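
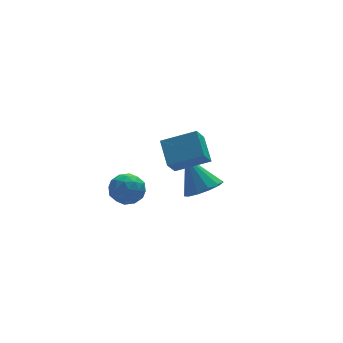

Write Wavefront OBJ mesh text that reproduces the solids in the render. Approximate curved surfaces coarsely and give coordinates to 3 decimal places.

v 2.087 -1.282 -1.869
v 2.565 -1.927 -1.324
v 1.553 -0.278 -0.211
v 2.924 -1.533 -1.448
v 3.016 -1.059 -1.705
v 2.814 -0.657 -2.014
v 2.38 -0.453 -2.277
v 1.854 -0.512 -2.41
v 1.401 -0.816 -2.372
v 1.166 -1.268 -2.174
v 1.223 -1.724 -1.879
v 1.555 -2.04 -1.581
v 2.055 -2.116 -1.374
v -0.679 -4.372 2.4
v -0.592 -3.19 3.147
v -0.183 -3.909 1.611
v -0.096 -2.728 2.358
v 0.776 -4.872 3.022
v 0.863 -3.691 3.769
v 1.272 -4.41 2.233
v 1.359 -3.228 2.98
v -0.554 1.321 -1.993
v -0.031 1.254 -2.741
v -1.609 0.526 -2.659
v -1.086 0.459 -3.407
v -0.846 0.022 -2.64
v -0.193 0.514 -2.228
v -1.447 1.266 -3.172
v -0.794 1.758 -2.76
v -0.583 1.22 -3.469
v -0.211 0.452 -3.141
v -1.429 1.328 -2.259
v -1.057 0.56 -1.931
v -0.2 1.357 -2.308
v -1.44 0.423 -3.092
v -1.299 0.166 -2.641
v -0.992 0.127 -3.081
v -0.295 0.922 -2.007
v 0.012 0.883 -2.447
v -0.467 0.159 -2.388
v -1.652 0.897 -2.953
v -1.345 0.858 -3.393
v -0.648 1.653 -2.319
v -0.341 1.614 -2.759
v -1.173 1.621 -3.012
v -0.217 1.298 -3.176
v -0.837 0.831 -3.568
v -1.049 1.305 -3.429
v -0.666 1.594 -3.187
v 0.002 0.846 -2.983
v -0.619 0.379 -3.375
v -0.477 0.122 -2.924
v -0.094 0.411 -2.682
v -0.323 0.827 -3.411
v -1.021 1.401 -2.025
v -1.642 0.934 -2.417
v -1.546 1.369 -2.718
v -1.163 1.658 -2.476
v -0.803 0.949 -1.832
v -1.423 0.482 -2.224
v -0.974 0.186 -2.213
v -0.591 0.475 -1.971
v -1.317 0.953 -1.989
f 2 1 4
f 2 4 3
f 4 1 5
f 4 5 3
f 5 1 6
f 5 6 3
f 6 1 7
f 6 7 3
f 7 1 8
f 7 8 3
f 8 1 9
f 8 9 3
f 9 1 10
f 9 10 3
f 10 1 11
f 10 11 3
f 11 1 12
f 11 12 3
f 12 1 13
f 12 13 3
f 13 1 2
f 13 2 3
f 15 17 14
f 18 15 14
f 14 17 16
f 16 18 14
f 15 21 17
f 19 15 18
f 19 21 15
f 17 21 16
f 20 18 16
f 16 21 20
f 20 19 18
f 21 19 20
f 22 59 38
f 59 33 62
f 38 62 27
f 59 62 38
f 22 38 34
f 38 27 39
f 34 39 23
f 38 39 34
f 22 34 43
f 34 23 44
f 43 44 29
f 34 44 43
f 22 43 55
f 43 29 58
f 55 58 32
f 43 58 55
f 22 55 59
f 55 32 63
f 59 63 33
f 55 63 59
f 23 39 50
f 39 27 53
f 50 53 31
f 39 53 50
f 27 62 40
f 62 33 61
f 40 61 26
f 62 61 40
f 33 63 60
f 63 32 56
f 60 56 24
f 63 56 60
f 32 58 57
f 58 29 45
f 57 45 28
f 58 45 57
f 29 44 49
f 44 23 46
f 49 46 30
f 44 46 49
f 25 51 37
f 51 31 52
f 37 52 26
f 51 52 37
f 25 37 35
f 37 26 36
f 35 36 24
f 37 36 35
f 25 35 42
f 35 24 41
f 42 41 28
f 35 41 42
f 25 42 47
f 42 28 48
f 47 48 30
f 42 48 47
f 25 47 51
f 47 30 54
f 51 54 31
f 47 54 51
f 26 52 40
f 52 31 53
f 40 53 27
f 52 53 40
f 24 36 60
f 36 26 61
f 60 61 33
f 36 61 60
f 28 41 57
f 41 24 56
f 57 56 32
f 41 56 57
f 30 48 49
f 48 28 45
f 49 45 29
f 48 45 49
f 31 54 50
f 54 30 46
f 50 46 23
f 54 46 50



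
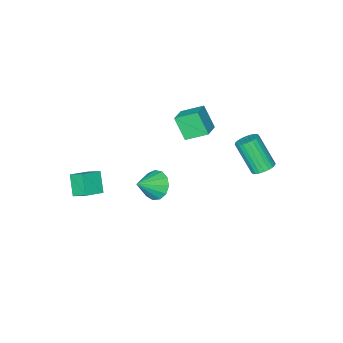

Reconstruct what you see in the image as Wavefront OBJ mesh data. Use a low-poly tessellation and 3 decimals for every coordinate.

v -3.208 -1.825 -2.31
v -3.172 -2.664 -1.055
v -4.031 -0.905 -1.671
v -3.994 -1.743 -0.416
v -2.266 -1.237 -1.944
v -2.229 -2.075 -0.689
v -3.088 -0.316 -1.305
v -3.052 -1.155 -0.05
v -2.612 4.434 -0.39
v -2.066 4.761 -0.217
v -1.902 3.633 1.402
v -2.448 3.306 1.23
v -2.247 4.902 -0.1
v -2.083 3.774 1.519
v -2.485 4.971 -0.028
v -2.321 3.843 1.591
v -2.741 4.959 -0.011
v -2.577 3.831 1.608
v -2.978 4.866 -0.051
v -2.814 3.738 1.568
v -3.159 4.708 -0.143
v -2.996 3.58 1.476
v -3.257 4.508 -0.272
v -3.093 3.38 1.347
v -3.257 4.297 -0.42
v -3.093 3.169 1.199
v -3.158 4.107 -0.562
v -2.994 2.979 1.057
v -2.977 3.966 -0.679
v -2.813 2.838 0.94
v -2.739 3.897 -0.751
v -2.575 2.769 0.868
v -2.483 3.909 -0.768
v -2.319 2.781 0.851
v -2.246 4.002 -0.728
v -2.082 2.874 0.891
v -2.064 4.16 -0.636
v -1.901 3.032 0.983
v -1.967 4.36 -0.507
v -1.803 3.232 1.112
v -1.967 4.571 -0.359
v -1.803 3.443 1.26
v 2.838 -2.789 -4.501
v 2.421 -3.55 -3.493
v 2.638 -1.969 -3.964
v 2.22 -2.73 -2.957
v 3.98 -2.81 -4.043
v 3.562 -3.571 -3.036
v 3.779 -1.99 -3.507
v 3.362 -2.751 -2.499
v 1.534 0.961 -1.793
v 2.013 0.787 -2.534
v 2.726 0.899 -1.007
v 2.006 1.291 -2.484
v 1.849 1.691 -2.215
v 1.592 1.859 -1.811
v 1.316 1.742 -1.402
v 1.11 1.377 -1.117
v 1.037 0.88 -1.047
v 1.123 0.409 -1.213
v 1.339 0.113 -1.564
v 1.616 0.086 -1.988
v 1.868 0.337 -2.349
f 2 4 1
f 5 2 1
f 1 4 3
f 3 5 1
f 2 8 4
f 6 2 5
f 6 8 2
f 4 8 3
f 7 5 3
f 3 8 7
f 7 6 5
f 8 6 7
f 10 9 13
f 10 13 11
f 11 13 14
f 11 14 12
f 13 9 15
f 13 15 14
f 14 15 16
f 14 16 12
f 15 9 17
f 15 17 16
f 16 17 18
f 16 18 12
f 17 9 19
f 17 19 18
f 18 19 20
f 18 20 12
f 19 9 21
f 19 21 20
f 20 21 22
f 20 22 12
f 21 9 23
f 21 23 22
f 22 23 24
f 22 24 12
f 23 9 25
f 23 25 24
f 24 25 26
f 24 26 12
f 25 9 27
f 25 27 26
f 26 27 28
f 26 28 12
f 27 9 29
f 27 29 28
f 28 29 30
f 28 30 12
f 29 9 31
f 29 31 30
f 30 31 32
f 30 32 12
f 31 9 33
f 31 33 32
f 32 33 34
f 32 34 12
f 33 9 35
f 33 35 34
f 34 35 36
f 34 36 12
f 35 9 37
f 35 37 36
f 36 37 38
f 36 38 12
f 37 9 39
f 37 39 38
f 38 39 40
f 38 40 12
f 39 9 41
f 39 41 40
f 40 41 42
f 40 42 12
f 41 9 10
f 41 10 42
f 42 10 11
f 42 11 12
f 44 46 43
f 47 44 43
f 43 46 45
f 45 47 43
f 44 50 46
f 48 44 47
f 48 50 44
f 46 50 45
f 49 47 45
f 45 50 49
f 49 48 47
f 50 48 49
f 52 51 54
f 52 54 53
f 54 51 55
f 54 55 53
f 55 51 56
f 55 56 53
f 56 51 57
f 56 57 53
f 57 51 58
f 57 58 53
f 58 51 59
f 58 59 53
f 59 51 60
f 59 60 53
f 60 51 61
f 60 61 53
f 61 51 62
f 61 62 53
f 62 51 63
f 62 63 53
f 63 51 52
f 63 52 53



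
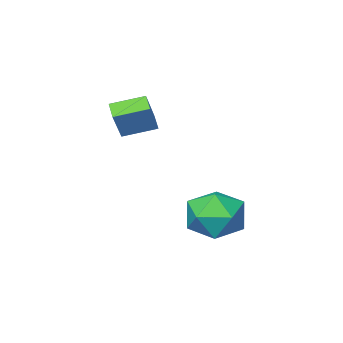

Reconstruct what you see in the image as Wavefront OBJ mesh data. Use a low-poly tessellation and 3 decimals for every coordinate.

v -2.154 2.518 -4.163
v -1.399 2.913 -3.32
v -1.521 0.707 -3.88
v -0.766 1.102 -3.037
v -1.948 1.117 -2.838
v -2.339 2.236 -3.012
v -0.581 1.384 -4.188
v -0.972 2.503 -4.362
v -0.427 2.212 -3.335
v -1.272 2.047 -2.501
v -1.648 1.573 -4.699
v -2.493 1.408 -3.865
v -1.505 -2.265 -0.134
v -0.88 -1.791 1.061
v -1.268 -1.595 -0.524
v -0.643 -1.121 0.672
v -0.357 -2.879 -0.492
v 0.268 -2.405 0.704
v -0.12 -2.209 -0.881
v 0.505 -1.735 0.314
f 1 12 6
f 1 6 2
f 1 2 8
f 1 8 11
f 1 11 12
f 2 6 10
f 6 12 5
f 12 11 3
f 11 8 7
f 8 2 9
f 4 10 5
f 4 5 3
f 4 3 7
f 4 7 9
f 4 9 10
f 5 10 6
f 3 5 12
f 7 3 11
f 9 7 8
f 10 9 2
f 14 16 13
f 17 14 13
f 13 16 15
f 15 17 13
f 14 20 16
f 18 14 17
f 18 20 14
f 16 20 15
f 19 17 15
f 15 20 19
f 19 18 17
f 20 18 19



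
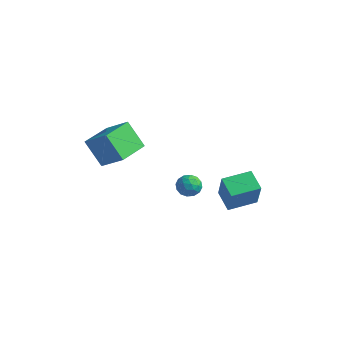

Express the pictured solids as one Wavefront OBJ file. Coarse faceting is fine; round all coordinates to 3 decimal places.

v 2.632 -0.108 -3.223
v 3.477 -0.747 -1.376
v 3.347 1.484 -3
v 4.193 0.846 -1.153
v 3.767 -0.526 -3.887
v 4.613 -1.164 -2.04
v 4.483 1.067 -3.664
v 5.328 0.428 -1.817
v -3.492 -4.439 0.147
v -2.06 -4.145 1.162
v -3.926 -2.374 0.16
v -2.494 -2.08 1.175
v -2.406 -4.2 -1.455
v -0.974 -3.906 -0.44
v -2.84 -2.135 -1.442
v -1.408 -1.841 -0.427
v 3.086 -2.182 -1.223
v 3.589 -2.492 -0.733
v 2.611 -3.308 -1.447
v 3.114 -3.618 -0.957
v 2.549 -3.17 -0.695
v 2.842 -2.474 -0.556
v 3.358 -3.326 -1.624
v 3.651 -2.63 -1.485
v 3.757 -3.198 -0.98
v 3.257 -3.102 -0.406
v 2.943 -2.698 -1.774
v 2.443 -2.602 -1.2
v 3.379 -2.238 -0.959
v 2.821 -3.562 -1.221
v 2.489 -3.299 -1.067
v 2.785 -3.48 -0.779
v 2.94 -2.228 -0.855
v 3.235 -2.409 -0.567
v 2.624 -2.808 -0.544
v 2.965 -3.391 -1.613
v 3.26 -3.572 -1.325
v 3.415 -2.32 -1.401
v 3.711 -2.501 -1.113
v 3.576 -2.992 -1.636
v 3.773 -2.835 -0.816
v 3.495 -3.497 -0.947
v 3.638 -3.326 -1.339
v 3.81 -2.917 -1.258
v 3.479 -2.779 -0.478
v 3.201 -3.44 -0.61
v 2.868 -3.177 -0.456
v 3.041 -2.768 -0.374
v 3.578 -3.194 -0.624
v 2.999 -2.36 -1.57
v 2.721 -3.021 -1.702
v 3.159 -3.032 -1.806
v 3.332 -2.623 -1.724
v 2.705 -2.303 -1.233
v 2.427 -2.965 -1.364
v 2.39 -2.883 -0.922
v 2.562 -2.474 -0.841
v 2.622 -2.606 -1.556
f 2 4 1
f 5 2 1
f 1 4 3
f 3 5 1
f 2 8 4
f 6 2 5
f 6 8 2
f 4 8 3
f 7 5 3
f 3 8 7
f 7 6 5
f 8 6 7
f 10 12 9
f 13 10 9
f 9 12 11
f 11 13 9
f 10 16 12
f 14 10 13
f 14 16 10
f 12 16 11
f 15 13 11
f 11 16 15
f 15 14 13
f 16 14 15
f 17 54 33
f 54 28 57
f 33 57 22
f 54 57 33
f 17 33 29
f 33 22 34
f 29 34 18
f 33 34 29
f 17 29 38
f 29 18 39
f 38 39 24
f 29 39 38
f 17 38 50
f 38 24 53
f 50 53 27
f 38 53 50
f 17 50 54
f 50 27 58
f 54 58 28
f 50 58 54
f 18 34 45
f 34 22 48
f 45 48 26
f 34 48 45
f 22 57 35
f 57 28 56
f 35 56 21
f 57 56 35
f 28 58 55
f 58 27 51
f 55 51 19
f 58 51 55
f 27 53 52
f 53 24 40
f 52 40 23
f 53 40 52
f 24 39 44
f 39 18 41
f 44 41 25
f 39 41 44
f 20 46 32
f 46 26 47
f 32 47 21
f 46 47 32
f 20 32 30
f 32 21 31
f 30 31 19
f 32 31 30
f 20 30 37
f 30 19 36
f 37 36 23
f 30 36 37
f 20 37 42
f 37 23 43
f 42 43 25
f 37 43 42
f 20 42 46
f 42 25 49
f 46 49 26
f 42 49 46
f 21 47 35
f 47 26 48
f 35 48 22
f 47 48 35
f 19 31 55
f 31 21 56
f 55 56 28
f 31 56 55
f 23 36 52
f 36 19 51
f 52 51 27
f 36 51 52
f 25 43 44
f 43 23 40
f 44 40 24
f 43 40 44
f 26 49 45
f 49 25 41
f 45 41 18
f 49 41 45



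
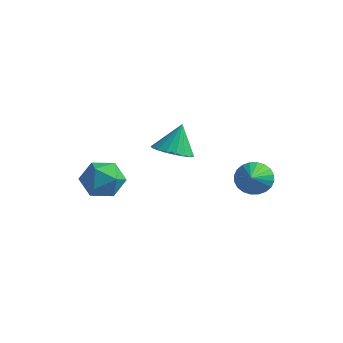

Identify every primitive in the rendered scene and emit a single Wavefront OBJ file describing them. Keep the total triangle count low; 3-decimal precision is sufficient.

v -1.336 -0.395 0.112
v -0.7 0.365 -0.291
v -1.284 0.375 1.648
v -1.136 0.542 -0.365
v -1.612 0.533 -0.344
v -2.033 0.34 -0.233
v -2.316 0.002 -0.054
v -2.405 -0.415 0.158
v -2.283 -0.828 0.361
v -1.973 -1.155 0.514
v -1.537 -1.332 0.588
v -1.061 -1.323 0.567
v -0.64 -1.131 0.456
v -0.357 -0.792 0.277
v -0.268 -0.375 0.065
v -0.39 0.038 -0.138
v -3.305 -2.736 -2.036
v -2.497 -2.524 -1.177
v -4.163 -4.056 -0.903
v -3.355 -3.844 -0.044
v -4.168 -3.008 -0.32
v -3.638 -2.192 -1.021
v -3.022 -4.388 -1.059
v -2.492 -3.572 -1.76
v -2.322 -3.545 -0.573
v -3.03 -2.692 -0.117
v -3.63 -3.888 -1.963
v -4.338 -3.035 -1.507
v 1.194 2.948 -2.567
v 2.101 3.334 -2.659
v 2.006 1.312 -1.433
v 1.981 3.501 -2.332
v 1.742 3.584 -2.041
v 1.419 3.57 -1.829
v 1.062 3.462 -1.73
v 0.724 3.275 -1.758
v 0.459 3.039 -1.909
v 0.305 2.789 -2.161
v 0.287 2.563 -2.474
v 0.407 2.396 -2.801
v 0.646 2.313 -3.092
v 0.969 2.327 -3.304
v 1.326 2.435 -3.403
v 1.664 2.622 -3.375
v 1.929 2.858 -3.224
v 2.083 3.108 -2.972
f 2 1 4
f 2 4 3
f 4 1 5
f 4 5 3
f 5 1 6
f 5 6 3
f 6 1 7
f 6 7 3
f 7 1 8
f 7 8 3
f 8 1 9
f 8 9 3
f 9 1 10
f 9 10 3
f 10 1 11
f 10 11 3
f 11 1 12
f 11 12 3
f 12 1 13
f 12 13 3
f 13 1 14
f 13 14 3
f 14 1 15
f 14 15 3
f 15 1 16
f 15 16 3
f 16 1 2
f 16 2 3
f 17 28 22
f 17 22 18
f 17 18 24
f 17 24 27
f 17 27 28
f 18 22 26
f 22 28 21
f 28 27 19
f 27 24 23
f 24 18 25
f 20 26 21
f 20 21 19
f 20 19 23
f 20 23 25
f 20 25 26
f 21 26 22
f 19 21 28
f 23 19 27
f 25 23 24
f 26 25 18
f 30 29 32
f 30 32 31
f 32 29 33
f 32 33 31
f 33 29 34
f 33 34 31
f 34 29 35
f 34 35 31
f 35 29 36
f 35 36 31
f 36 29 37
f 36 37 31
f 37 29 38
f 37 38 31
f 38 29 39
f 38 39 31
f 39 29 40
f 39 40 31
f 40 29 41
f 40 41 31
f 41 29 42
f 41 42 31
f 42 29 43
f 42 43 31
f 43 29 44
f 43 44 31
f 44 29 45
f 44 45 31
f 45 29 46
f 45 46 31
f 46 29 30
f 46 30 31



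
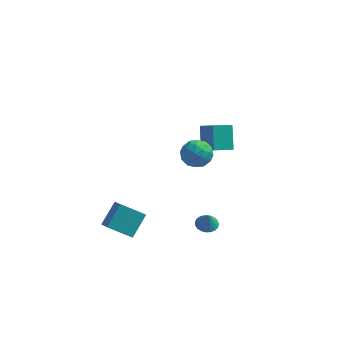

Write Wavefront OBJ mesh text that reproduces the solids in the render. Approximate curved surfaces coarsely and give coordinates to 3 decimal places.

v -0.892 3.33 -0.176
v -1.257 4.455 1.194
v 0.16 4.033 -0.473
v -0.205 5.158 0.897
v 0.205 2.202 1.043
v -0.16 3.327 2.413
v 1.257 2.905 0.746
v 0.892 4.03 2.116
v 1.11 -3.104 -1.135
v 1.791 -2.909 -1.186
v 1.25 -3.316 -0.105
v 1.659 -2.654 -1.116
v 1.432 -2.477 -1.049
v 1.15 -2.409 -0.997
v 0.861 -2.461 -0.969
v 0.615 -2.624 -0.969
v 0.454 -2.87 -0.998
v 0.407 -3.157 -1.05
v 0.482 -3.435 -1.118
v 0.665 -3.655 -1.188
v 0.926 -3.78 -1.249
v 1.218 -3.789 -1.29
v 1.492 -3.679 -1.304
v 1.699 -3.469 -1.289
v 1.805 -3.197 -1.248
v -5.057 -4.143 -1.771
v -4.592 -2.891 -0.625
v -3.598 -3.805 -2.733
v -3.133 -2.552 -1.587
v -4.467 -4.928 -1.153
v -4.002 -3.675 -0.007
v -3.008 -4.589 -2.115
v -2.543 -3.337 -0.969
v -1.066 -1.056 3.372
v -0.568 -0.569 2.598
v 0.408 -1.371 4.122
v 0.906 -0.884 3.348
v 0.317 -0.34 4.012
v -0.594 -0.145 3.548
v 0.434 -1.795 3.172
v -0.477 -1.6 2.708
v 0.359 -1.026 2.474
v 0.287 -0.127 2.994
v -0.447 -1.813 3.726
v -0.519 -0.914 4.246
v -0.947 -0.785 2.919
v 0.787 -1.155 3.801
v 0.441 -0.835 4.191
v 0.733 -0.549 3.736
v -0.962 -0.535 3.477
v -0.669 -0.249 3.023
v -0.148 -0.115 3.854
v 0.509 -1.691 3.697
v 0.802 -1.405 3.243
v -0.893 -1.391 2.984
v -0.601 -1.105 2.529
v -0.012 -1.825 2.866
v -0.109 -0.767 2.391
v 0.758 -0.952 2.833
v 0.48 -1.488 2.729
v -0.056 -1.373 2.456
v -0.151 -0.239 2.697
v 0.715 -0.424 3.138
v 0.369 -0.104 3.528
v -0.166 0.011 3.255
v 0.394 -0.507 2.624
v -0.875 -1.516 3.582
v -0.009 -1.701 4.023
v 0.006 -1.951 3.465
v -0.529 -1.836 3.192
v -0.918 -0.988 3.887
v -0.051 -1.173 4.329
v -0.104 -0.567 4.264
v -0.64 -0.452 3.991
v -0.554 -1.433 4.096
f 2 4 1
f 5 2 1
f 1 4 3
f 3 5 1
f 2 8 4
f 6 2 5
f 6 8 2
f 4 8 3
f 7 5 3
f 3 8 7
f 7 6 5
f 8 6 7
f 10 9 12
f 10 12 11
f 12 9 13
f 12 13 11
f 13 9 14
f 13 14 11
f 14 9 15
f 14 15 11
f 15 9 16
f 15 16 11
f 16 9 17
f 16 17 11
f 17 9 18
f 17 18 11
f 18 9 19
f 18 19 11
f 19 9 20
f 19 20 11
f 20 9 21
f 20 21 11
f 21 9 22
f 21 22 11
f 22 9 23
f 22 23 11
f 23 9 24
f 23 24 11
f 24 9 25
f 24 25 11
f 25 9 10
f 25 10 11
f 27 29 26
f 30 27 26
f 26 29 28
f 28 30 26
f 27 33 29
f 31 27 30
f 31 33 27
f 29 33 28
f 32 30 28
f 28 33 32
f 32 31 30
f 33 31 32
f 34 71 50
f 71 45 74
f 50 74 39
f 71 74 50
f 34 50 46
f 50 39 51
f 46 51 35
f 50 51 46
f 34 46 55
f 46 35 56
f 55 56 41
f 46 56 55
f 34 55 67
f 55 41 70
f 67 70 44
f 55 70 67
f 34 67 71
f 67 44 75
f 71 75 45
f 67 75 71
f 35 51 62
f 51 39 65
f 62 65 43
f 51 65 62
f 39 74 52
f 74 45 73
f 52 73 38
f 74 73 52
f 45 75 72
f 75 44 68
f 72 68 36
f 75 68 72
f 44 70 69
f 70 41 57
f 69 57 40
f 70 57 69
f 41 56 61
f 56 35 58
f 61 58 42
f 56 58 61
f 37 63 49
f 63 43 64
f 49 64 38
f 63 64 49
f 37 49 47
f 49 38 48
f 47 48 36
f 49 48 47
f 37 47 54
f 47 36 53
f 54 53 40
f 47 53 54
f 37 54 59
f 54 40 60
f 59 60 42
f 54 60 59
f 37 59 63
f 59 42 66
f 63 66 43
f 59 66 63
f 38 64 52
f 64 43 65
f 52 65 39
f 64 65 52
f 36 48 72
f 48 38 73
f 72 73 45
f 48 73 72
f 40 53 69
f 53 36 68
f 69 68 44
f 53 68 69
f 42 60 61
f 60 40 57
f 61 57 41
f 60 57 61
f 43 66 62
f 66 42 58
f 62 58 35
f 66 58 62



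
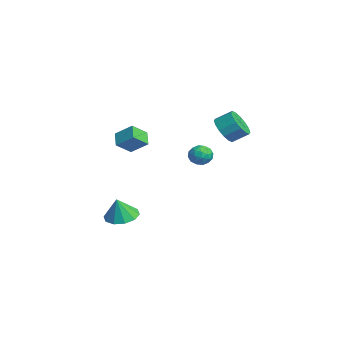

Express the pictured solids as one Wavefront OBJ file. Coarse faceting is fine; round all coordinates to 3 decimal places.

v -2.839 -1.081 1.038
v -2.492 -1.943 1.714
v -3.625 -0.972 1.579
v -3.277 -1.835 2.256
v -2.243 -0.285 1.744
v -1.895 -1.148 2.421
v -3.028 -0.177 2.286
v -2.681 -1.039 2.962
v -3.537 3.143 -0.135
v -3.186 3.422 0.421
v -3.314 2.078 0.259
v -2.963 2.357 0.815
v -3.672 2.431 0.767
v -3.81 3.089 0.523
v -2.69 2.411 0.157
v -2.828 3.069 -0.087
v -2.662 2.97 0.602
v -3.269 2.982 0.979
v -3.231 2.518 -0.299
v -3.838 2.53 0.078
v -3.381 3.376 0.109
v -3.119 2.124 0.571
v -3.536 2.167 0.543
v -3.329 2.332 0.87
v -3.748 3.18 0.169
v -3.542 3.344 0.496
v -3.828 2.762 0.699
v -2.958 2.156 0.184
v -2.752 2.32 0.511
v -3.171 3.168 -0.19
v -2.964 3.333 0.137
v -2.672 2.738 -0.019
v -2.867 3.274 0.542
v -2.736 2.649 0.773
v -2.575 2.68 0.386
v -2.656 3.067 0.243
v -3.224 3.282 0.763
v -3.093 2.656 0.995
v -3.51 2.699 0.966
v -3.591 3.086 0.823
v -2.916 3.016 0.869
v -3.407 2.844 -0.315
v -3.276 2.218 -0.083
v -2.909 2.414 -0.143
v -2.99 2.801 -0.286
v -3.764 2.851 -0.093
v -3.633 2.226 0.138
v -3.844 2.433 0.437
v -3.925 2.82 0.294
v -3.584 2.484 -0.189
v -3.633 -1.449 -3.868
v -2.673 -1.465 -4.065
v -3.367 -1.771 -2.552
v -2.821 -0.902 -3.898
v -3.279 -0.548 -3.719
v -3.872 -0.538 -3.597
v -4.374 -0.877 -3.578
v -4.593 -1.434 -3.67
v -4.445 -1.997 -3.838
v -3.987 -2.351 -4.017
v -3.394 -2.36 -4.139
v -2.892 -2.022 -4.157
v 0.026 3.14 3.229
v 0.413 2.603 3.808
v 0.682 3.422 4.389
v 0.294 3.96 3.811
v 0.74 2.708 3.509
v 1.008 3.528 4.09
v 0.875 2.929 3.134
v 1.143 3.749 3.715
v 0.782 3.207 2.785
v 1.051 4.027 3.366
v 0.487 3.467 2.555
v 0.756 4.287 3.136
v 0.068 3.639 2.506
v 0.337 4.459 3.087
v -0.362 3.678 2.651
v -0.093 4.497 3.232
v -0.688 3.572 2.95
v -0.42 4.392 3.531
v -0.823 3.351 3.325
v -0.555 4.171 3.906
v -0.731 3.073 3.674
v -0.462 3.893 4.255
v -0.436 2.813 3.904
v -0.167 3.633 4.485
v -0.017 2.641 3.953
v 0.252 3.461 4.534
f 2 4 1
f 5 2 1
f 1 4 3
f 3 5 1
f 2 8 4
f 6 2 5
f 6 8 2
f 4 8 3
f 7 5 3
f 3 8 7
f 7 6 5
f 8 6 7
f 9 46 25
f 46 20 49
f 25 49 14
f 46 49 25
f 9 25 21
f 25 14 26
f 21 26 10
f 25 26 21
f 9 21 30
f 21 10 31
f 30 31 16
f 21 31 30
f 9 30 42
f 30 16 45
f 42 45 19
f 30 45 42
f 9 42 46
f 42 19 50
f 46 50 20
f 42 50 46
f 10 26 37
f 26 14 40
f 37 40 18
f 26 40 37
f 14 49 27
f 49 20 48
f 27 48 13
f 49 48 27
f 20 50 47
f 50 19 43
f 47 43 11
f 50 43 47
f 19 45 44
f 45 16 32
f 44 32 15
f 45 32 44
f 16 31 36
f 31 10 33
f 36 33 17
f 31 33 36
f 12 38 24
f 38 18 39
f 24 39 13
f 38 39 24
f 12 24 22
f 24 13 23
f 22 23 11
f 24 23 22
f 12 22 29
f 22 11 28
f 29 28 15
f 22 28 29
f 12 29 34
f 29 15 35
f 34 35 17
f 29 35 34
f 12 34 38
f 34 17 41
f 38 41 18
f 34 41 38
f 13 39 27
f 39 18 40
f 27 40 14
f 39 40 27
f 11 23 47
f 23 13 48
f 47 48 20
f 23 48 47
f 15 28 44
f 28 11 43
f 44 43 19
f 28 43 44
f 17 35 36
f 35 15 32
f 36 32 16
f 35 32 36
f 18 41 37
f 41 17 33
f 37 33 10
f 41 33 37
f 52 51 54
f 52 54 53
f 54 51 55
f 54 55 53
f 55 51 56
f 55 56 53
f 56 51 57
f 56 57 53
f 57 51 58
f 57 58 53
f 58 51 59
f 58 59 53
f 59 51 60
f 59 60 53
f 60 51 61
f 60 61 53
f 61 51 62
f 61 62 53
f 62 51 52
f 62 52 53
f 64 63 67
f 64 67 65
f 65 67 68
f 65 68 66
f 67 63 69
f 67 69 68
f 68 69 70
f 68 70 66
f 69 63 71
f 69 71 70
f 70 71 72
f 70 72 66
f 71 63 73
f 71 73 72
f 72 73 74
f 72 74 66
f 73 63 75
f 73 75 74
f 74 75 76
f 74 76 66
f 75 63 77
f 75 77 76
f 76 77 78
f 76 78 66
f 77 63 79
f 77 79 78
f 78 79 80
f 78 80 66
f 79 63 81
f 79 81 80
f 80 81 82
f 80 82 66
f 81 63 83
f 81 83 82
f 82 83 84
f 82 84 66
f 83 63 85
f 83 85 84
f 84 85 86
f 84 86 66
f 85 63 87
f 85 87 86
f 86 87 88
f 86 88 66
f 87 63 64
f 87 64 88
f 88 64 65
f 88 65 66



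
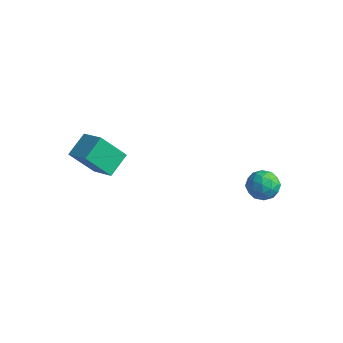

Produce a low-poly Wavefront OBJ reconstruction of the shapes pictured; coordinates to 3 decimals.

v -4.038 -3.486 -2.546
v -4.856 -4.42 -1.069
v -4.171 -2.225 -1.824
v -4.99 -3.158 -0.346
v -2.65 -3.702 -1.914
v -3.469 -4.635 -0.436
v -2.784 -2.44 -1.191
v -3.602 -3.374 0.286
v 1.68 1.957 -2.856
v 2.395 2.558 -2.783
v 2.425 1.202 -3.937
v 3.14 1.803 -3.864
v 2.957 1.205 -3.167
v 2.497 1.672 -2.499
v 2.323 2.088 -4.221
v 1.863 2.555 -3.553
v 2.792 2.638 -3.627
v 3.184 2.093 -2.975
v 1.636 1.667 -3.745
v 2.028 1.122 -3.093
v 1.972 2.324 -2.725
v 2.848 1.436 -3.995
v 2.741 1.085 -3.586
v 3.161 1.438 -3.543
v 2.032 1.803 -2.558
v 2.452 2.156 -2.515
v 2.783 1.361 -2.741
v 2.368 1.604 -4.205
v 2.788 1.957 -4.162
v 1.659 2.322 -3.177
v 2.079 2.675 -3.134
v 2.037 2.399 -3.979
v 2.625 2.724 -3.178
v 3.063 2.28 -3.813
v 2.583 2.448 -4.023
v 2.313 2.722 -3.63
v 2.856 2.403 -2.795
v 3.294 1.96 -3.43
v 3.187 1.609 -3.02
v 2.916 1.883 -2.628
v 3.089 2.451 -3.291
v 1.526 1.8 -3.29
v 1.964 1.357 -3.925
v 1.904 1.877 -4.092
v 1.633 2.151 -3.7
v 1.757 1.48 -2.907
v 2.195 1.036 -3.542
v 2.507 1.038 -3.09
v 2.237 1.312 -2.697
v 1.731 1.309 -3.429
f 2 4 1
f 5 2 1
f 1 4 3
f 3 5 1
f 2 8 4
f 6 2 5
f 6 8 2
f 4 8 3
f 7 5 3
f 3 8 7
f 7 6 5
f 8 6 7
f 9 46 25
f 46 20 49
f 25 49 14
f 46 49 25
f 9 25 21
f 25 14 26
f 21 26 10
f 25 26 21
f 9 21 30
f 21 10 31
f 30 31 16
f 21 31 30
f 9 30 42
f 30 16 45
f 42 45 19
f 30 45 42
f 9 42 46
f 42 19 50
f 46 50 20
f 42 50 46
f 10 26 37
f 26 14 40
f 37 40 18
f 26 40 37
f 14 49 27
f 49 20 48
f 27 48 13
f 49 48 27
f 20 50 47
f 50 19 43
f 47 43 11
f 50 43 47
f 19 45 44
f 45 16 32
f 44 32 15
f 45 32 44
f 16 31 36
f 31 10 33
f 36 33 17
f 31 33 36
f 12 38 24
f 38 18 39
f 24 39 13
f 38 39 24
f 12 24 22
f 24 13 23
f 22 23 11
f 24 23 22
f 12 22 29
f 22 11 28
f 29 28 15
f 22 28 29
f 12 29 34
f 29 15 35
f 34 35 17
f 29 35 34
f 12 34 38
f 34 17 41
f 38 41 18
f 34 41 38
f 13 39 27
f 39 18 40
f 27 40 14
f 39 40 27
f 11 23 47
f 23 13 48
f 47 48 20
f 23 48 47
f 15 28 44
f 28 11 43
f 44 43 19
f 28 43 44
f 17 35 36
f 35 15 32
f 36 32 16
f 35 32 36
f 18 41 37
f 41 17 33
f 37 33 10
f 41 33 37



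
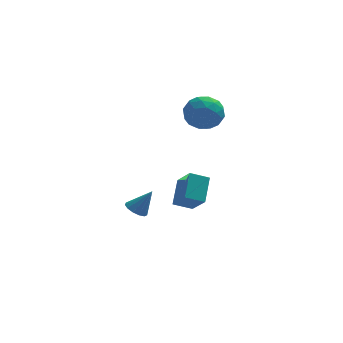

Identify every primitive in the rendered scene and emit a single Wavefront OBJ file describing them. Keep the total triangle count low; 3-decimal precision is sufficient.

v -0.359 0.947 -4.462
v 0.09 0.394 -4.727
v 0.579 1.033 -3.058
v 0.26 0.763 -4.863
v 0.234 1.19 -4.872
v 0.019 1.54 -4.75
v -0.315 1.702 -4.537
v -0.663 1.625 -4.3
v -0.914 1.332 -4.114
v -0.989 0.917 -4.039
v -0.864 0.512 -4.098
v -0.578 0.245 -4.273
v -0.223 0.201 -4.507
v 2.633 0.72 2.512
v 3.418 1.708 2.494
v 3.562 0.012 4.186
v 4.347 1 4.168
v 3.127 1.169 4.441
v 2.553 1.606 3.406
v 4.427 0.114 3.274
v 3.853 0.551 2.239
v 4.527 1.333 2.965
v 3.723 1.985 3.686
v 3.257 -0.265 2.994
v 2.453 0.387 3.715
v 2.944 1.276 2.356
v 4.036 0.444 4.324
v 3.318 0.543 4.485
v 3.78 1.123 4.474
v 2.435 1.217 2.892
v 2.897 1.797 2.882
v 2.725 1.48 4.026
v 4.083 -0.077 3.798
v 4.545 0.503 3.788
v 3.2 0.597 2.206
v 3.662 1.177 2.195
v 4.255 0.24 2.654
v 4.058 1.636 2.622
v 4.603 1.22 3.607
v 4.651 0.699 3.081
v 4.313 0.956 2.472
v 3.585 2.02 3.046
v 4.131 1.603 4.031
v 3.414 1.703 4.191
v 3.076 1.96 3.583
v 4.237 1.799 3.323
v 2.849 0.117 2.649
v 3.395 -0.3 3.634
v 3.904 -0.24 3.097
v 3.566 0.017 2.489
v 2.377 0.5 3.073
v 2.922 0.084 4.058
v 2.667 0.764 4.208
v 2.329 1.021 3.599
v 2.743 -0.079 3.357
v 1.54 -1.955 -2.38
v 2.137 -3.117 -1.157
v 1.909 -0.584 -1.258
v 2.506 -1.747 -0.034
v 2.654 -1.873 -2.846
v 3.251 -3.036 -1.622
v 3.023 -0.503 -1.723
v 3.62 -1.665 -0.5
f 2 1 4
f 2 4 3
f 4 1 5
f 4 5 3
f 5 1 6
f 5 6 3
f 6 1 7
f 6 7 3
f 7 1 8
f 7 8 3
f 8 1 9
f 8 9 3
f 9 1 10
f 9 10 3
f 10 1 11
f 10 11 3
f 11 1 12
f 11 12 3
f 12 1 13
f 12 13 3
f 13 1 2
f 13 2 3
f 14 51 30
f 51 25 54
f 30 54 19
f 51 54 30
f 14 30 26
f 30 19 31
f 26 31 15
f 30 31 26
f 14 26 35
f 26 15 36
f 35 36 21
f 26 36 35
f 14 35 47
f 35 21 50
f 47 50 24
f 35 50 47
f 14 47 51
f 47 24 55
f 51 55 25
f 47 55 51
f 15 31 42
f 31 19 45
f 42 45 23
f 31 45 42
f 19 54 32
f 54 25 53
f 32 53 18
f 54 53 32
f 25 55 52
f 55 24 48
f 52 48 16
f 55 48 52
f 24 50 49
f 50 21 37
f 49 37 20
f 50 37 49
f 21 36 41
f 36 15 38
f 41 38 22
f 36 38 41
f 17 43 29
f 43 23 44
f 29 44 18
f 43 44 29
f 17 29 27
f 29 18 28
f 27 28 16
f 29 28 27
f 17 27 34
f 27 16 33
f 34 33 20
f 27 33 34
f 17 34 39
f 34 20 40
f 39 40 22
f 34 40 39
f 17 39 43
f 39 22 46
f 43 46 23
f 39 46 43
f 18 44 32
f 44 23 45
f 32 45 19
f 44 45 32
f 16 28 52
f 28 18 53
f 52 53 25
f 28 53 52
f 20 33 49
f 33 16 48
f 49 48 24
f 33 48 49
f 22 40 41
f 40 20 37
f 41 37 21
f 40 37 41
f 23 46 42
f 46 22 38
f 42 38 15
f 46 38 42
f 57 59 56
f 60 57 56
f 56 59 58
f 58 60 56
f 57 63 59
f 61 57 60
f 61 63 57
f 59 63 58
f 62 60 58
f 58 63 62
f 62 61 60
f 63 61 62



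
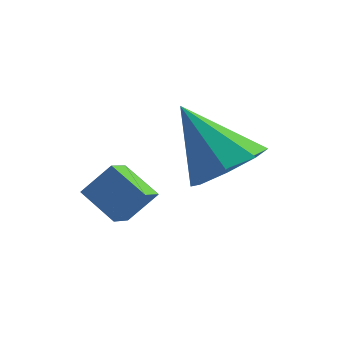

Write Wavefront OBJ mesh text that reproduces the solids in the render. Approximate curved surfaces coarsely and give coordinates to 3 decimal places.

v 1.98 3.602 -3.176
v 2.715 3.325 -2.541
v 0.7 3.818 -1.604
v 2.698 4.089 -2.659
v 2.261 4.567 -3.08
v 1.66 4.481 -3.558
v 1.246 3.879 -3.812
v 1.263 3.115 -3.694
v 1.699 2.637 -3.273
v 2.301 2.723 -2.795
v -0.048 2.627 -4.844
v -0.037 1.897 -4.471
v -0.998 2.902 -4.277
v -0.987 2.172 -3.904
v 0.527 3.028 -4.076
v 0.538 2.298 -3.703
v -0.423 3.303 -3.509
v -0.412 2.573 -3.136
f 2 1 4
f 2 4 3
f 4 1 5
f 4 5 3
f 5 1 6
f 5 6 3
f 6 1 7
f 6 7 3
f 7 1 8
f 7 8 3
f 8 1 9
f 8 9 3
f 9 1 10
f 9 10 3
f 10 1 2
f 10 2 3
f 12 14 11
f 15 12 11
f 11 14 13
f 13 15 11
f 12 18 14
f 16 12 15
f 16 18 12
f 14 18 13
f 17 15 13
f 13 18 17
f 17 16 15
f 18 16 17



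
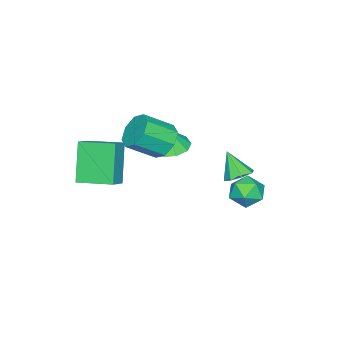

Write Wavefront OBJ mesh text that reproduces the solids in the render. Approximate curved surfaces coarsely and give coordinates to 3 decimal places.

v -2.889 2.709 -3.334
v -2.415 3.15 -2.976
v -3.111 1.951 -2.106
v -2.948 3.342 -2.954
v -3.446 3.162 -3.154
v -3.618 2.718 -3.46
v -3.364 2.268 -3.692
v -2.831 2.077 -3.714
v -2.333 2.256 -3.513
v -2.16 2.701 -3.208
v -3.109 3.896 -3.686
v -2.306 4.245 -3.988
v -2.534 2.515 -3.752
v -1.731 2.864 -4.054
v -2.005 3.018 -3.184
v -2.36 3.872 -3.143
v -2.48 2.888 -4.597
v -2.835 3.742 -4.556
v -1.918 3.622 -4.551
v -1.624 3.702 -3.677
v -3.216 3.058 -4.063
v -2.922 3.138 -3.189
v -1.41 -0.261 -1.218
v -0.628 0.237 -1.501
v 0.333 -0.74 -0.565
v -0.45 -1.239 -0.282
v -0.938 0.519 -0.888
v 0.023 -0.458 0.048
v -1.525 0.344 -0.469
v -0.564 -0.633 0.468
v -2.045 -0.186 -0.488
v -1.084 -1.163 0.448
v -2.193 -0.76 -0.935
v -1.232 -1.737 0.001
v -1.883 -1.042 -1.548
v -0.922 -2.019 -0.612
v -1.296 -0.867 -1.968
v -0.335 -1.844 -1.031
v -0.776 -0.337 -1.948
v 0.185 -1.314 -1.012
v -3.277 -1.242 -2.887
v -2.268 -1.613 -2.984
v -3.163 -1.238 -1.713
v -2.244 -0.946 -2.989
v -2.615 -0.392 -2.955
v -3.239 -0.163 -2.895
v -3.877 -0.346 -2.832
v -4.287 -0.871 -2.79
v -4.311 -1.538 -2.785
v -3.94 -2.092 -2.819
v -3.316 -2.321 -2.879
v -2.677 -2.138 -2.942
v 2.162 -2.151 -2.379
v 1.159 -2.656 -0.522
v 1.796 -0.46 -2.118
v 0.793 -0.965 -0.261
v 3.067 -2.035 -1.859
v 2.064 -2.54 -0.002
v 2.701 -0.344 -1.598
v 1.698 -0.849 0.259
f 2 1 4
f 2 4 3
f 4 1 5
f 4 5 3
f 5 1 6
f 5 6 3
f 6 1 7
f 6 7 3
f 7 1 8
f 7 8 3
f 8 1 9
f 8 9 3
f 9 1 10
f 9 10 3
f 10 1 2
f 10 2 3
f 11 22 16
f 11 16 12
f 11 12 18
f 11 18 21
f 11 21 22
f 12 16 20
f 16 22 15
f 22 21 13
f 21 18 17
f 18 12 19
f 14 20 15
f 14 15 13
f 14 13 17
f 14 17 19
f 14 19 20
f 15 20 16
f 13 15 22
f 17 13 21
f 19 17 18
f 20 19 12
f 24 23 27
f 24 27 25
f 25 27 28
f 25 28 26
f 27 23 29
f 27 29 28
f 28 29 30
f 28 30 26
f 29 23 31
f 29 31 30
f 30 31 32
f 30 32 26
f 31 23 33
f 31 33 32
f 32 33 34
f 32 34 26
f 33 23 35
f 33 35 34
f 34 35 36
f 34 36 26
f 35 23 37
f 35 37 36
f 36 37 38
f 36 38 26
f 37 23 39
f 37 39 38
f 38 39 40
f 38 40 26
f 39 23 24
f 39 24 40
f 40 24 25
f 40 25 26
f 42 41 44
f 42 44 43
f 44 41 45
f 44 45 43
f 45 41 46
f 45 46 43
f 46 41 47
f 46 47 43
f 47 41 48
f 47 48 43
f 48 41 49
f 48 49 43
f 49 41 50
f 49 50 43
f 50 41 51
f 50 51 43
f 51 41 52
f 51 52 43
f 52 41 42
f 52 42 43
f 54 56 53
f 57 54 53
f 53 56 55
f 55 57 53
f 54 60 56
f 58 54 57
f 58 60 54
f 56 60 55
f 59 57 55
f 55 60 59
f 59 58 57
f 60 58 59



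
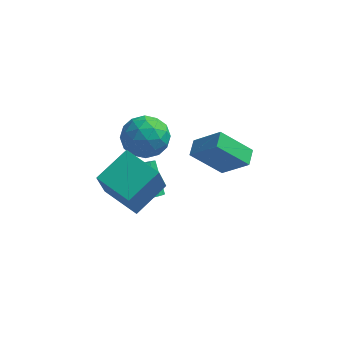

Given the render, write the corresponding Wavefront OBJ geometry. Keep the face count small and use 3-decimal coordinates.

v -2.044 -0.044 -3.642
v -1.419 -0.052 -3.327
v -2.051 1.057 -2.044
v -2.676 1.064 -2.358
v -1.392 0.174 -3.509
v -2.024 1.283 -2.226
v -1.478 0.362 -3.714
v -2.111 1.471 -2.431
v -1.662 0.479 -3.906
v -2.295 1.588 -2.623
v -1.912 0.507 -4.053
v -2.545 1.615 -2.77
v -2.185 0.438 -4.128
v -2.817 1.547 -2.845
v -2.433 0.287 -4.12
v -3.066 1.396 -2.836
v -2.614 0.078 -4.028
v -3.247 1.187 -2.745
v -2.697 -0.152 -3.87
v -3.329 0.957 -2.587
v -2.666 -0.364 -3.673
v -3.298 0.745 -2.389
v -2.528 -0.52 -3.469
v -3.16 0.589 -2.186
v -2.306 -0.594 -3.296
v -2.938 0.515 -2.013
v -2.039 -0.573 -3.183
v -2.671 0.536 -1.899
v -1.773 -0.461 -3.148
v -2.405 0.648 -1.865
v -1.553 -0.276 -3.2
v -2.185 0.833 -1.916
v -3.014 0.719 0.136
v -2.485 1.126 1.093
v -1.995 -0.866 0.247
v -1.466 -0.459 1.204
v -2.595 -0.753 1.241
v -3.225 0.227 1.173
v -1.255 0.033 0.167
v -1.885 1.013 0.099
v -1.398 0.702 1.113
v -2.226 0.216 1.777
v -2.254 0.044 -0.437
v -3.082 -0.442 0.227
v -2.839 1.062 0.605
v -1.641 -0.802 0.735
v -2.304 -0.975 0.757
v -1.993 -0.735 1.32
v -3.274 0.533 0.652
v -2.963 0.773 1.214
v -3.027 -0.332 1.301
v -1.517 -0.513 0.126
v -1.206 -0.273 0.688
v -2.487 0.995 0.02
v -2.176 1.235 0.583
v -1.453 0.592 0.039
v -1.889 1.052 1.179
v -1.29 0.12 1.244
v -1.166 0.409 0.635
v -1.537 0.985 0.594
v -2.376 0.766 1.569
v -1.777 -0.166 1.634
v -2.44 -0.338 1.656
v -2.811 0.238 1.616
v -1.737 0.517 1.581
v -2.703 0.426 -0.294
v -2.104 -0.506 -0.229
v -1.669 0.022 -0.276
v -2.04 0.598 -0.316
v -3.19 0.14 0.096
v -2.591 -0.792 0.161
v -2.943 -0.725 0.746
v -3.314 -0.149 0.705
v -2.743 -0.257 -0.241
v -2.089 -2.765 -1.976
v -2.243 -3.601 -0.143
v -3.692 -1.776 -1.659
v -3.845 -2.612 0.174
v -1.055 -1.328 -1.234
v -1.208 -2.164 0.599
v -2.657 -0.339 -0.917
v -2.811 -1.175 0.916
v 0.779 2.898 -4.32
v -0.687 2.599 -2.89
v 0.817 3.789 -4.095
v -0.649 3.49 -2.665
v 2.069 2.53 -3.075
v 0.603 2.231 -1.645
v 2.107 3.421 -2.85
v 0.641 3.122 -1.42
f 2 1 5
f 2 5 3
f 3 5 6
f 3 6 4
f 5 1 7
f 5 7 6
f 6 7 8
f 6 8 4
f 7 1 9
f 7 9 8
f 8 9 10
f 8 10 4
f 9 1 11
f 9 11 10
f 10 11 12
f 10 12 4
f 11 1 13
f 11 13 12
f 12 13 14
f 12 14 4
f 13 1 15
f 13 15 14
f 14 15 16
f 14 16 4
f 15 1 17
f 15 17 16
f 16 17 18
f 16 18 4
f 17 1 19
f 17 19 18
f 18 19 20
f 18 20 4
f 19 1 21
f 19 21 20
f 20 21 22
f 20 22 4
f 21 1 23
f 21 23 22
f 22 23 24
f 22 24 4
f 23 1 25
f 23 25 24
f 24 25 26
f 24 26 4
f 25 1 27
f 25 27 26
f 26 27 28
f 26 28 4
f 27 1 29
f 27 29 28
f 28 29 30
f 28 30 4
f 29 1 31
f 29 31 30
f 30 31 32
f 30 32 4
f 31 1 2
f 31 2 32
f 32 2 3
f 32 3 4
f 33 70 49
f 70 44 73
f 49 73 38
f 70 73 49
f 33 49 45
f 49 38 50
f 45 50 34
f 49 50 45
f 33 45 54
f 45 34 55
f 54 55 40
f 45 55 54
f 33 54 66
f 54 40 69
f 66 69 43
f 54 69 66
f 33 66 70
f 66 43 74
f 70 74 44
f 66 74 70
f 34 50 61
f 50 38 64
f 61 64 42
f 50 64 61
f 38 73 51
f 73 44 72
f 51 72 37
f 73 72 51
f 44 74 71
f 74 43 67
f 71 67 35
f 74 67 71
f 43 69 68
f 69 40 56
f 68 56 39
f 69 56 68
f 40 55 60
f 55 34 57
f 60 57 41
f 55 57 60
f 36 62 48
f 62 42 63
f 48 63 37
f 62 63 48
f 36 48 46
f 48 37 47
f 46 47 35
f 48 47 46
f 36 46 53
f 46 35 52
f 53 52 39
f 46 52 53
f 36 53 58
f 53 39 59
f 58 59 41
f 53 59 58
f 36 58 62
f 58 41 65
f 62 65 42
f 58 65 62
f 37 63 51
f 63 42 64
f 51 64 38
f 63 64 51
f 35 47 71
f 47 37 72
f 71 72 44
f 47 72 71
f 39 52 68
f 52 35 67
f 68 67 43
f 52 67 68
f 41 59 60
f 59 39 56
f 60 56 40
f 59 56 60
f 42 65 61
f 65 41 57
f 61 57 34
f 65 57 61
f 76 78 75
f 79 76 75
f 75 78 77
f 77 79 75
f 76 82 78
f 80 76 79
f 80 82 76
f 78 82 77
f 81 79 77
f 77 82 81
f 81 80 79
f 82 80 81
f 84 86 83
f 87 84 83
f 83 86 85
f 85 87 83
f 84 90 86
f 88 84 87
f 88 90 84
f 86 90 85
f 89 87 85
f 85 90 89
f 89 88 87
f 90 88 89



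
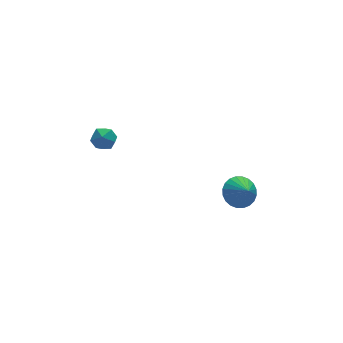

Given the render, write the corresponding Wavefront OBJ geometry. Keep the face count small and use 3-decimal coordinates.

v 2.632 -0.466 -3.036
v 3.354 -0.012 -2.666
v 2.728 -1.234 -2.284
v 3.077 0.133 -2.481
v 2.732 0.188 -2.382
v 2.372 0.142 -2.382
v 2.052 0.004 -2.482
v 1.819 -0.205 -2.666
v 1.711 -0.454 -2.906
v 1.742 -0.705 -3.166
v 1.909 -0.919 -3.407
v 2.186 -1.065 -3.591
v 2.531 -1.119 -3.691
v 2.891 -1.073 -3.691
v 3.212 -0.936 -3.591
v 3.444 -0.726 -3.407
v 3.552 -0.477 -3.166
v 3.521 -0.226 -2.906
v -3.606 1.473 1.938
v -3.159 1.088 2.361
v -4.521 1.112 2.579
v -4.074 0.727 3.002
v -4.058 1.452 3.022
v -3.492 1.675 2.626
v -4.188 0.525 2.314
v -3.622 0.748 1.918
v -3.518 0.502 2.593
v -3.438 1.075 3.03
v -4.242 1.125 1.91
v -4.162 1.698 2.347
f 2 1 4
f 2 4 3
f 4 1 5
f 4 5 3
f 5 1 6
f 5 6 3
f 6 1 7
f 6 7 3
f 7 1 8
f 7 8 3
f 8 1 9
f 8 9 3
f 9 1 10
f 9 10 3
f 10 1 11
f 10 11 3
f 11 1 12
f 11 12 3
f 12 1 13
f 12 13 3
f 13 1 14
f 13 14 3
f 14 1 15
f 14 15 3
f 15 1 16
f 15 16 3
f 16 1 17
f 16 17 3
f 17 1 18
f 17 18 3
f 18 1 2
f 18 2 3
f 19 30 24
f 19 24 20
f 19 20 26
f 19 26 29
f 19 29 30
f 20 24 28
f 24 30 23
f 30 29 21
f 29 26 25
f 26 20 27
f 22 28 23
f 22 23 21
f 22 21 25
f 22 25 27
f 22 27 28
f 23 28 24
f 21 23 30
f 25 21 29
f 27 25 26
f 28 27 20



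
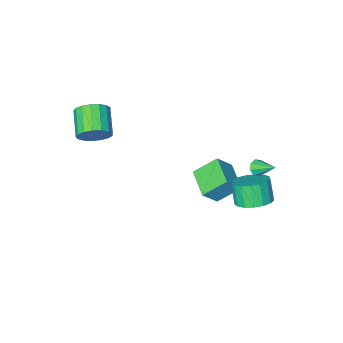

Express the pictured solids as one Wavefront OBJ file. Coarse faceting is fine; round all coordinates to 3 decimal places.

v -4.473 -0.807 -3.425
v -3.536 -0.799 -2.373
v -4.056 0.891 -3.81
v -3.118 0.899 -2.757
v -3.282 -1.339 -4.483
v -2.344 -1.331 -3.43
v -2.864 0.359 -4.867
v -1.927 0.367 -3.815
v 2.958 -2.422 1.434
v 3.324 -2.975 0.726
v 2.708 -4.371 1.498
v 2.342 -3.818 2.206
v 3.667 -2.954 1.039
v 3.05 -4.349 1.811
v 3.847 -2.81 1.442
v 3.231 -4.206 2.214
v 3.824 -2.578 1.843
v 3.207 -3.974 2.615
v 3.602 -2.31 2.151
v 2.986 -3.706 2.923
v 3.233 -2.068 2.294
v 2.616 -3.464 3.066
v 2.801 -1.907 2.241
v 2.184 -3.303 3.012
v 2.405 -1.864 2.002
v 1.788 -3.26 2.774
v 2.136 -1.948 1.634
v 1.519 -3.344 2.405
v 2.055 -2.142 1.219
v 1.438 -3.538 1.991
v 2.181 -2.399 0.854
v 1.565 -3.795 1.626
v 2.485 -2.662 0.622
v 1.869 -4.058 1.394
v 2.898 -2.87 0.576
v 2.281 -4.266 1.347
v -3.71 2.701 -3.198
v -2.669 2.735 -3.063
v -2.809 2.092 -1.827
v -3.85 2.059 -1.962
v -2.831 3.164 -2.858
v -2.971 2.521 -1.622
v -3.194 3.487 -2.731
v -3.334 2.845 -1.495
v -3.675 3.631 -2.711
v -3.815 2.988 -1.475
v -4.165 3.561 -2.802
v -4.304 2.919 -1.566
v -4.55 3.295 -2.985
v -4.69 2.652 -1.749
v -4.742 2.892 -3.216
v -4.882 2.249 -1.98
v -4.699 2.446 -3.443
v -4.839 1.803 -2.207
v -4.428 2.058 -3.614
v -4.568 1.416 -2.378
v -3.994 1.818 -3.689
v -4.134 1.175 -2.453
v -3.494 1.78 -3.653
v -3.634 1.137 -2.417
v -3.044 1.953 -3.512
v -3.183 1.31 -2.276
v -2.746 2.298 -3.299
v -2.886 1.655 -2.063
v -3.414 3.326 0.458
v -3.101 3.172 0.844
v -3.806 4.394 1.202
v -2.919 3.417 0.588
v -3.027 3.608 0.256
v -3.361 3.634 0.043
v -3.727 3.479 0.072
v -3.909 3.234 0.328
v -3.801 3.043 0.66
v -3.466 3.017 0.874
f 2 4 1
f 5 2 1
f 1 4 3
f 3 5 1
f 2 8 4
f 6 2 5
f 6 8 2
f 4 8 3
f 7 5 3
f 3 8 7
f 7 6 5
f 8 6 7
f 10 9 13
f 10 13 11
f 11 13 14
f 11 14 12
f 13 9 15
f 13 15 14
f 14 15 16
f 14 16 12
f 15 9 17
f 15 17 16
f 16 17 18
f 16 18 12
f 17 9 19
f 17 19 18
f 18 19 20
f 18 20 12
f 19 9 21
f 19 21 20
f 20 21 22
f 20 22 12
f 21 9 23
f 21 23 22
f 22 23 24
f 22 24 12
f 23 9 25
f 23 25 24
f 24 25 26
f 24 26 12
f 25 9 27
f 25 27 26
f 26 27 28
f 26 28 12
f 27 9 29
f 27 29 28
f 28 29 30
f 28 30 12
f 29 9 31
f 29 31 30
f 30 31 32
f 30 32 12
f 31 9 33
f 31 33 32
f 32 33 34
f 32 34 12
f 33 9 35
f 33 35 34
f 34 35 36
f 34 36 12
f 35 9 10
f 35 10 36
f 36 10 11
f 36 11 12
f 38 37 41
f 38 41 39
f 39 41 42
f 39 42 40
f 41 37 43
f 41 43 42
f 42 43 44
f 42 44 40
f 43 37 45
f 43 45 44
f 44 45 46
f 44 46 40
f 45 37 47
f 45 47 46
f 46 47 48
f 46 48 40
f 47 37 49
f 47 49 48
f 48 49 50
f 48 50 40
f 49 37 51
f 49 51 50
f 50 51 52
f 50 52 40
f 51 37 53
f 51 53 52
f 52 53 54
f 52 54 40
f 53 37 55
f 53 55 54
f 54 55 56
f 54 56 40
f 55 37 57
f 55 57 56
f 56 57 58
f 56 58 40
f 57 37 59
f 57 59 58
f 58 59 60
f 58 60 40
f 59 37 61
f 59 61 60
f 60 61 62
f 60 62 40
f 61 37 63
f 61 63 62
f 62 63 64
f 62 64 40
f 63 37 38
f 63 38 64
f 64 38 39
f 64 39 40
f 66 65 68
f 66 68 67
f 68 65 69
f 68 69 67
f 69 65 70
f 69 70 67
f 70 65 71
f 70 71 67
f 71 65 72
f 71 72 67
f 72 65 73
f 72 73 67
f 73 65 74
f 73 74 67
f 74 65 66
f 74 66 67



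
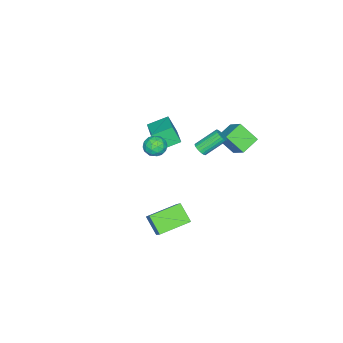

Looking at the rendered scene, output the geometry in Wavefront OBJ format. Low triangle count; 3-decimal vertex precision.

v -4.803 2.633 0.456
v -4.677 1.493 1.527
v -4.1 3.688 1.496
v -3.973 2.548 2.567
v -3.607 2.312 -0.027
v -3.48 1.172 1.044
v -2.903 3.367 1.013
v -2.777 2.227 2.084
v 4.038 1.393 -2.21
v 3.612 0.453 -1.28
v 2.493 2.556 -1.742
v 2.067 1.615 -0.812
v 5.133 2.285 -0.808
v 4.707 1.344 0.122
v 3.588 3.447 -0.34
v 3.162 2.507 0.59
v -0.691 1.633 2.212
v -0.417 2.037 2.104
v -1.355 2.951 3.14
v -1.629 2.547 3.248
v -0.567 2.047 1.96
v -1.505 2.96 2.996
v -0.738 1.985 1.859
v -1.676 2.898 2.896
v -0.901 1.862 1.82
v -1.839 2.776 2.856
v -1.028 1.7 1.848
v -1.966 2.613 2.885
v -1.096 1.526 1.94
v -2.034 2.439 2.976
v -1.095 1.371 2.078
v -2.033 2.284 3.114
v -1.023 1.261 2.239
v -1.962 2.174 3.276
v -0.894 1.215 2.396
v -1.833 2.129 3.432
v -0.73 1.242 2.521
v -1.669 2.156 3.557
v -0.559 1.337 2.592
v -1.498 2.25 3.629
v -0.411 1.482 2.598
v -1.35 2.396 3.634
v -0.311 1.654 2.537
v -1.25 2.568 3.573
v -0.277 1.822 2.42
v -1.216 2.736 3.456
v -0.315 1.958 2.266
v -1.253 2.871 3.303
v -2.828 -1.189 1.135
v -2.791 -1.776 2.305
v -1.39 -0.061 1.657
v -1.353 -0.649 2.827
v -1.907 -2.131 0.633
v -1.87 -2.719 1.803
v -0.469 -1.004 1.155
v -0.432 -1.591 2.325
v 0.241 -0.075 2.604
v 0.962 0.087 2.848
v 0.558 -1.287 2.472
v 1.279 -1.125 2.716
v 0.682 -1.085 3.214
v 0.486 -0.336 3.295
v 1.034 -0.864 2.025
v 0.838 -0.115 2.106
v 1.452 -0.401 2.49
v 1.234 -0.537 3.225
v 0.286 -0.663 2.095
v 0.068 -0.799 2.83
v 0.574 0.112 2.737
v 0.946 -1.312 2.583
v 0.595 -1.289 2.875
v 1.019 -1.193 3.019
v 0.294 -0.136 3
v 0.718 -0.041 3.143
v 0.553 -0.73 3.358
v 0.802 -1.159 2.177
v 1.226 -1.064 2.32
v 0.501 -0.007 2.301
v 0.925 0.089 2.445
v 0.967 -0.47 1.962
v 1.286 -0.079 2.67
v 1.472 -0.791 2.593
v 1.328 -0.638 2.187
v 1.213 -0.198 2.235
v 1.158 -0.159 3.102
v 1.344 -0.872 3.025
v 0.993 -0.848 3.317
v 0.878 -0.408 3.365
v 1.446 -0.446 2.892
v 0.176 -0.328 2.295
v 0.362 -1.041 2.218
v 0.642 -0.792 1.955
v 0.527 -0.352 2.003
v 0.048 -0.409 2.727
v 0.234 -1.121 2.65
v 0.307 -1.002 3.085
v 0.192 -0.562 3.133
v 0.074 -0.754 2.428
f 2 4 1
f 5 2 1
f 1 4 3
f 3 5 1
f 2 8 4
f 6 2 5
f 6 8 2
f 4 8 3
f 7 5 3
f 3 8 7
f 7 6 5
f 8 6 7
f 10 12 9
f 13 10 9
f 9 12 11
f 11 13 9
f 10 16 12
f 14 10 13
f 14 16 10
f 12 16 11
f 15 13 11
f 11 16 15
f 15 14 13
f 16 14 15
f 18 17 21
f 18 21 19
f 19 21 22
f 19 22 20
f 21 17 23
f 21 23 22
f 22 23 24
f 22 24 20
f 23 17 25
f 23 25 24
f 24 25 26
f 24 26 20
f 25 17 27
f 25 27 26
f 26 27 28
f 26 28 20
f 27 17 29
f 27 29 28
f 28 29 30
f 28 30 20
f 29 17 31
f 29 31 30
f 30 31 32
f 30 32 20
f 31 17 33
f 31 33 32
f 32 33 34
f 32 34 20
f 33 17 35
f 33 35 34
f 34 35 36
f 34 36 20
f 35 17 37
f 35 37 36
f 36 37 38
f 36 38 20
f 37 17 39
f 37 39 38
f 38 39 40
f 38 40 20
f 39 17 41
f 39 41 40
f 40 41 42
f 40 42 20
f 41 17 43
f 41 43 42
f 42 43 44
f 42 44 20
f 43 17 45
f 43 45 44
f 44 45 46
f 44 46 20
f 45 17 47
f 45 47 46
f 46 47 48
f 46 48 20
f 47 17 18
f 47 18 48
f 48 18 19
f 48 19 20
f 50 52 49
f 53 50 49
f 49 52 51
f 51 53 49
f 50 56 52
f 54 50 53
f 54 56 50
f 52 56 51
f 55 53 51
f 51 56 55
f 55 54 53
f 56 54 55
f 57 94 73
f 94 68 97
f 73 97 62
f 94 97 73
f 57 73 69
f 73 62 74
f 69 74 58
f 73 74 69
f 57 69 78
f 69 58 79
f 78 79 64
f 69 79 78
f 57 78 90
f 78 64 93
f 90 93 67
f 78 93 90
f 57 90 94
f 90 67 98
f 94 98 68
f 90 98 94
f 58 74 85
f 74 62 88
f 85 88 66
f 74 88 85
f 62 97 75
f 97 68 96
f 75 96 61
f 97 96 75
f 68 98 95
f 98 67 91
f 95 91 59
f 98 91 95
f 67 93 92
f 93 64 80
f 92 80 63
f 93 80 92
f 64 79 84
f 79 58 81
f 84 81 65
f 79 81 84
f 60 86 72
f 86 66 87
f 72 87 61
f 86 87 72
f 60 72 70
f 72 61 71
f 70 71 59
f 72 71 70
f 60 70 77
f 70 59 76
f 77 76 63
f 70 76 77
f 60 77 82
f 77 63 83
f 82 83 65
f 77 83 82
f 60 82 86
f 82 65 89
f 86 89 66
f 82 89 86
f 61 87 75
f 87 66 88
f 75 88 62
f 87 88 75
f 59 71 95
f 71 61 96
f 95 96 68
f 71 96 95
f 63 76 92
f 76 59 91
f 92 91 67
f 76 91 92
f 65 83 84
f 83 63 80
f 84 80 64
f 83 80 84
f 66 89 85
f 89 65 81
f 85 81 58
f 89 81 85



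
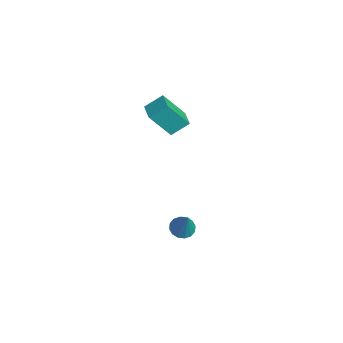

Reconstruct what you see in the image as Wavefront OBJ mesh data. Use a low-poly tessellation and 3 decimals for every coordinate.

v -1.837 0.886 2.237
v -1.772 1.717 2.825
v -1.63 1.833 0.877
v -1.565 2.664 1.465
v -0.955 0.776 2.295
v -0.89 1.607 2.883
v -0.748 1.723 0.935
v -0.683 2.554 1.523
v 0.941 1.633 -4.152
v 1.358 1.268 -4.355
v 1.619 1.627 -2.748
v 1.467 1.549 -4.407
v 1.435 1.852 -4.39
v 1.27 2.097 -4.309
v 1.017 2.217 -4.187
v 0.744 2.181 -4.055
v 0.524 1.997 -3.95
v 0.415 1.717 -3.898
v 0.447 1.413 -3.915
v 0.612 1.169 -3.996
v 0.865 1.049 -4.118
v 1.138 1.085 -4.25
f 2 4 1
f 5 2 1
f 1 4 3
f 3 5 1
f 2 8 4
f 6 2 5
f 6 8 2
f 4 8 3
f 7 5 3
f 3 8 7
f 7 6 5
f 8 6 7
f 10 9 12
f 10 12 11
f 12 9 13
f 12 13 11
f 13 9 14
f 13 14 11
f 14 9 15
f 14 15 11
f 15 9 16
f 15 16 11
f 16 9 17
f 16 17 11
f 17 9 18
f 17 18 11
f 18 9 19
f 18 19 11
f 19 9 20
f 19 20 11
f 20 9 21
f 20 21 11
f 21 9 22
f 21 22 11
f 22 9 10
f 22 10 11



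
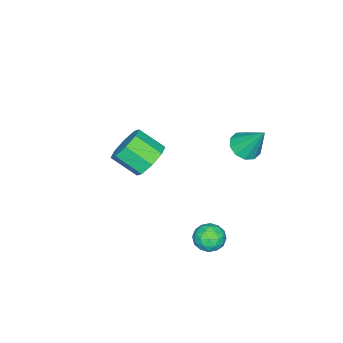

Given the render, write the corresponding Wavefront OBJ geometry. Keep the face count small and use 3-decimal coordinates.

v -1.043 3.173 1.884
v -0.164 3.14 1.86
v -0.957 4.267 3.496
v -0.323 3.574 1.574
v -0.757 3.855 1.406
v -1.301 3.876 1.421
v -1.745 3.628 1.612
v -1.922 3.207 1.908
v -1.762 2.772 2.194
v -1.328 2.491 2.362
v -0.785 2.471 2.347
v -0.34 2.718 2.155
v 0.153 -1.496 -0.675
v 0.909 -0.938 -0.103
v 1.184 -2.307 0.867
v 0.427 -2.864 0.295
v 0.137 -0.862 0.224
v 0.411 -2.23 1.194
v -0.626 -1.156 0.024
v -0.351 -2.525 0.994
v -0.933 -1.65 -0.585
v -0.658 -3.019 0.385
v -0.604 -2.053 -1.247
v -0.329 -3.422 -0.277
v 0.169 -2.13 -1.574
v 0.443 -3.498 -0.604
v 0.931 -1.835 -1.374
v 1.206 -3.204 -0.404
v 1.238 -1.341 -0.765
v 1.513 -2.71 0.205
v 3.271 4.554 -1.748
v 4.044 4.207 -1.663
v 2.716 3.473 -1.097
v 3.489 3.126 -1.012
v 3.287 3.829 -0.575
v 3.63 4.497 -0.977
v 3.13 3.183 -1.783
v 3.473 3.851 -2.185
v 3.957 3.36 -1.684
v 4.054 3.759 -0.938
v 2.706 3.921 -1.822
v 2.803 4.32 -1.076
v 3.706 4.475 -1.762
v 3.054 3.205 -0.998
v 2.935 3.618 -0.741
v 3.389 3.414 -0.691
v 3.463 4.645 -1.359
v 3.917 4.442 -1.309
v 3.472 4.22 -0.67
v 2.843 3.238 -1.451
v 3.297 3.035 -1.401
v 3.371 4.266 -2.069
v 3.825 4.062 -2.019
v 3.288 3.46 -2.09
v 4.11 3.774 -1.725
v 3.783 3.139 -1.343
v 3.573 3.172 -1.796
v 3.774 3.564 -2.032
v 4.167 4.008 -1.286
v 3.84 3.373 -0.904
v 3.721 3.786 -0.647
v 3.923 4.179 -0.884
v 4.116 3.511 -1.299
v 2.92 4.307 -1.856
v 2.593 3.672 -1.474
v 2.837 3.501 -1.876
v 3.039 3.894 -2.113
v 2.977 4.541 -1.417
v 2.65 3.906 -1.035
v 2.986 4.116 -0.728
v 3.187 4.508 -0.964
v 2.644 4.169 -1.461
f 2 1 4
f 2 4 3
f 4 1 5
f 4 5 3
f 5 1 6
f 5 6 3
f 6 1 7
f 6 7 3
f 7 1 8
f 7 8 3
f 8 1 9
f 8 9 3
f 9 1 10
f 9 10 3
f 10 1 11
f 10 11 3
f 11 1 12
f 11 12 3
f 12 1 2
f 12 2 3
f 14 13 17
f 14 17 15
f 15 17 18
f 15 18 16
f 17 13 19
f 17 19 18
f 18 19 20
f 18 20 16
f 19 13 21
f 19 21 20
f 20 21 22
f 20 22 16
f 21 13 23
f 21 23 22
f 22 23 24
f 22 24 16
f 23 13 25
f 23 25 24
f 24 25 26
f 24 26 16
f 25 13 27
f 25 27 26
f 26 27 28
f 26 28 16
f 27 13 29
f 27 29 28
f 28 29 30
f 28 30 16
f 29 13 14
f 29 14 30
f 30 14 15
f 30 15 16
f 31 68 47
f 68 42 71
f 47 71 36
f 68 71 47
f 31 47 43
f 47 36 48
f 43 48 32
f 47 48 43
f 31 43 52
f 43 32 53
f 52 53 38
f 43 53 52
f 31 52 64
f 52 38 67
f 64 67 41
f 52 67 64
f 31 64 68
f 64 41 72
f 68 72 42
f 64 72 68
f 32 48 59
f 48 36 62
f 59 62 40
f 48 62 59
f 36 71 49
f 71 42 70
f 49 70 35
f 71 70 49
f 42 72 69
f 72 41 65
f 69 65 33
f 72 65 69
f 41 67 66
f 67 38 54
f 66 54 37
f 67 54 66
f 38 53 58
f 53 32 55
f 58 55 39
f 53 55 58
f 34 60 46
f 60 40 61
f 46 61 35
f 60 61 46
f 34 46 44
f 46 35 45
f 44 45 33
f 46 45 44
f 34 44 51
f 44 33 50
f 51 50 37
f 44 50 51
f 34 51 56
f 51 37 57
f 56 57 39
f 51 57 56
f 34 56 60
f 56 39 63
f 60 63 40
f 56 63 60
f 35 61 49
f 61 40 62
f 49 62 36
f 61 62 49
f 33 45 69
f 45 35 70
f 69 70 42
f 45 70 69
f 37 50 66
f 50 33 65
f 66 65 41
f 50 65 66
f 39 57 58
f 57 37 54
f 58 54 38
f 57 54 58
f 40 63 59
f 63 39 55
f 59 55 32
f 63 55 59



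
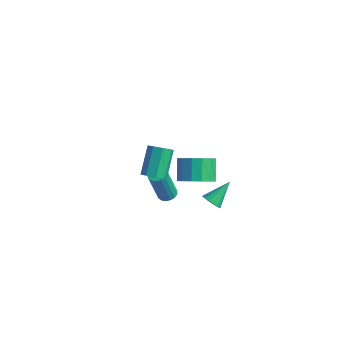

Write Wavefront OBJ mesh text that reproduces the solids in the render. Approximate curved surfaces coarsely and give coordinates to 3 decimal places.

v 1.473 2.037 -3.523
v 2.415 2.124 -2.963
v 1.75 2.97 -1.976
v 0.807 2.883 -2.537
v 2.422 2.559 -3.33
v 1.756 3.404 -2.344
v 2.174 2.854 -3.75
v 1.509 3.699 -2.763
v 1.739 2.93 -4.109
v 1.073 3.775 -3.122
v 1.232 2.767 -4.311
v 0.567 3.612 -3.324
v 0.79 2.408 -4.302
v 0.124 3.254 -3.315
v 0.53 1.95 -4.084
v -0.135 2.796 -3.097
v 0.524 1.516 -3.716
v -0.142 2.361 -2.73
v 0.771 1.221 -3.297
v 0.106 2.066 -2.31
v 1.207 1.145 -2.938
v 0.541 1.99 -1.951
v 1.713 1.308 -2.736
v 1.048 2.153 -1.749
v 2.156 1.666 -2.745
v 1.49 2.512 -1.758
v 2.859 1.607 -4.175
v 3.23 1.274 -3.806
v 3.101 2.933 -3.225
v 3.405 1.377 -3.993
v 3.472 1.524 -4.216
v 3.418 1.688 -4.431
v 3.253 1.836 -4.596
v 3.01 1.939 -4.677
v 2.737 1.975 -4.659
v 2.488 1.939 -4.545
v 2.313 1.837 -4.357
v 2.246 1.689 -4.134
v 2.301 1.525 -3.919
v 2.466 1.377 -3.755
v 2.709 1.275 -3.674
v 2.982 1.238 -3.692
v 3.013 -2.35 0.151
v 3.339 -1.944 0.295
v 3.034 -2.384 2.232
v 2.707 -2.79 2.089
v 3.105 -1.835 0.283
v 2.8 -2.275 2.22
v 2.851 -1.843 0.241
v 2.545 -2.283 2.178
v 2.633 -1.967 0.178
v 2.328 -2.407 2.116
v 2.502 -2.179 0.11
v 2.197 -2.619 2.047
v 2.488 -2.43 0.05
v 2.183 -2.87 1.988
v 2.595 -2.663 0.014
v 2.289 -3.103 1.952
v 2.797 -2.824 0.01
v 2.492 -3.264 1.947
v 3.048 -2.877 0.037
v 2.743 -3.317 1.975
v 3.292 -2.808 0.091
v 2.986 -3.248 2.029
v 3.471 -2.635 0.159
v 3.166 -3.075 2.096
v 3.546 -2.397 0.225
v 3.24 -2.837 2.162
v 3.498 -2.147 0.274
v 3.193 -2.587 2.211
v 3.003 -3.446 2.614
v 3.659 -3.364 2.811
v 3.153 -2.172 4.003
v 2.497 -2.254 3.806
v 3.522 -3.034 2.422
v 3.016 -1.842 3.614
v 3.081 -2.945 2.146
v 2.575 -1.753 3.338
v 2.594 -3.149 2.144
v 2.088 -1.958 3.336
v 2.347 -3.528 2.417
v 1.841 -2.336 3.609
v 2.484 -3.858 2.806
v 1.978 -2.666 3.998
v 2.925 -3.947 3.082
v 2.419 -2.755 4.274
v 3.412 -3.742 3.084
v 2.906 -2.551 4.276
f 2 1 5
f 2 5 3
f 3 5 6
f 3 6 4
f 5 1 7
f 5 7 6
f 6 7 8
f 6 8 4
f 7 1 9
f 7 9 8
f 8 9 10
f 8 10 4
f 9 1 11
f 9 11 10
f 10 11 12
f 10 12 4
f 11 1 13
f 11 13 12
f 12 13 14
f 12 14 4
f 13 1 15
f 13 15 14
f 14 15 16
f 14 16 4
f 15 1 17
f 15 17 16
f 16 17 18
f 16 18 4
f 17 1 19
f 17 19 18
f 18 19 20
f 18 20 4
f 19 1 21
f 19 21 20
f 20 21 22
f 20 22 4
f 21 1 23
f 21 23 22
f 22 23 24
f 22 24 4
f 23 1 25
f 23 25 24
f 24 25 26
f 24 26 4
f 25 1 2
f 25 2 26
f 26 2 3
f 26 3 4
f 28 27 30
f 28 30 29
f 30 27 31
f 30 31 29
f 31 27 32
f 31 32 29
f 32 27 33
f 32 33 29
f 33 27 34
f 33 34 29
f 34 27 35
f 34 35 29
f 35 27 36
f 35 36 29
f 36 27 37
f 36 37 29
f 37 27 38
f 37 38 29
f 38 27 39
f 38 39 29
f 39 27 40
f 39 40 29
f 40 27 41
f 40 41 29
f 41 27 42
f 41 42 29
f 42 27 28
f 42 28 29
f 44 43 47
f 44 47 45
f 45 47 48
f 45 48 46
f 47 43 49
f 47 49 48
f 48 49 50
f 48 50 46
f 49 43 51
f 49 51 50
f 50 51 52
f 50 52 46
f 51 43 53
f 51 53 52
f 52 53 54
f 52 54 46
f 53 43 55
f 53 55 54
f 54 55 56
f 54 56 46
f 55 43 57
f 55 57 56
f 56 57 58
f 56 58 46
f 57 43 59
f 57 59 58
f 58 59 60
f 58 60 46
f 59 43 61
f 59 61 60
f 60 61 62
f 60 62 46
f 61 43 63
f 61 63 62
f 62 63 64
f 62 64 46
f 63 43 65
f 63 65 64
f 64 65 66
f 64 66 46
f 65 43 67
f 65 67 66
f 66 67 68
f 66 68 46
f 67 43 69
f 67 69 68
f 68 69 70
f 68 70 46
f 69 43 44
f 69 44 70
f 70 44 45
f 70 45 46
f 72 71 75
f 72 75 73
f 73 75 76
f 73 76 74
f 75 71 77
f 75 77 76
f 76 77 78
f 76 78 74
f 77 71 79
f 77 79 78
f 78 79 80
f 78 80 74
f 79 71 81
f 79 81 80
f 80 81 82
f 80 82 74
f 81 71 83
f 81 83 82
f 82 83 84
f 82 84 74
f 83 71 85
f 83 85 84
f 84 85 86
f 84 86 74
f 85 71 87
f 85 87 86
f 86 87 88
f 86 88 74
f 87 71 72
f 87 72 88
f 88 72 73
f 88 73 74



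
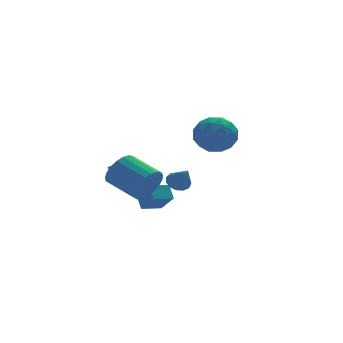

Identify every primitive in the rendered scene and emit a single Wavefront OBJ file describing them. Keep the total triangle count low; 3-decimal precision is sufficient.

v -3.349 -0.001 -0.734
v -3.041 -0.944 0.226
v -3.361 0.66 -0.08
v -3.053 -0.283 0.88
v -2.267 0.183 -0.9
v -1.959 -0.76 0.06
v -2.279 0.844 -0.246
v -1.971 -0.099 0.714
v 1.207 4.356 3.223
v 1.653 4.802 2.155
v 1.927 2.538 2.765
v 2.373 2.984 1.697
v 2.877 3.336 2.774
v 2.433 4.459 3.057
v 1.147 2.881 1.863
v 0.703 4.004 2.146
v 1.616 3.89 1.314
v 2.685 4.172 1.877
v 0.895 3.168 3.043
v 1.964 3.45 3.606
v 1.367 4.738 2.729
v 2.213 2.602 2.191
v 2.51 2.809 2.824
v 2.772 3.071 2.196
v 1.825 4.537 3.26
v 2.087 4.799 2.632
v 2.807 3.938 2.995
v 1.493 2.541 2.288
v 1.755 2.803 1.66
v 0.808 4.269 2.724
v 1.07 4.531 2.096
v 0.773 3.402 1.925
v 1.607 4.464 1.607
v 2.03 3.396 1.338
v 1.31 3.335 1.435
v 1.048 3.995 1.602
v 2.235 4.63 1.938
v 2.658 3.562 1.668
v 2.955 3.769 2.302
v 2.694 4.429 2.468
v 2.214 4.094 1.444
v 0.922 3.778 3.252
v 1.345 2.71 2.982
v 0.886 2.911 2.452
v 0.625 3.571 2.618
v 1.55 3.944 3.582
v 1.973 2.876 3.313
v 2.532 3.345 3.318
v 2.27 4.005 3.485
v 1.366 3.246 3.476
v -3.402 2.166 0.249
v -2.844 2.386 0.239
v -3.04 2.933 1.3
v -3.598 2.714 1.311
v -2.985 2.576 0.115
v -3.181 3.123 1.176
v -3.208 2.685 0.018
v -3.404 3.232 1.079
v -3.47 2.691 -0.034
v -3.666 3.238 1.027
v -3.719 2.593 -0.029
v -3.915 3.14 1.032
v -3.904 2.411 0.031
v -4.1 2.958 1.092
v -3.991 2.18 0.134
v -4.187 2.727 1.195
v -3.96 1.947 0.26
v -4.156 2.494 1.321
v -3.819 1.757 0.384
v -4.015 2.304 1.445
v -3.596 1.648 0.481
v -3.792 2.195 1.542
v -3.334 1.642 0.533
v -3.53 2.189 1.594
v -3.085 1.74 0.528
v -3.281 2.287 1.589
v -2.9 1.922 0.468
v -3.096 2.469 1.529
v -2.813 2.153 0.365
v -3.009 2.7 1.426
v -3.424 -1.367 1.295
v -2.76 -1.292 2.051
v -3.711 0.162 2.742
v -4.376 0.087 1.985
v -2.589 -1.042 1.76
v -3.541 0.412 2.451
v -2.563 -0.848 1.388
v -3.515 0.606 2.079
v -2.686 -0.744 1.001
v -3.637 0.71 1.691
v -2.936 -0.748 0.663
v -3.888 0.706 1.354
v -3.271 -0.859 0.435
v -4.223 0.595 1.126
v -3.632 -1.057 0.356
v -4.584 0.397 1.047
v -3.958 -1.31 0.439
v -4.909 0.144 1.13
v -4.191 -1.572 0.67
v -5.142 -0.118 1.361
v -4.291 -1.799 1.009
v -5.243 -0.345 1.699
v -4.242 -1.951 1.397
v -5.194 -0.497 2.088
v -4.051 -2.002 1.768
v -5.003 -0.548 2.458
v -3.752 -1.943 2.056
v -4.704 -0.49 2.747
v -3.396 -1.785 2.214
v -4.348 -0.331 2.904
v -3.045 -1.555 2.212
v -3.997 -0.101 2.903
v -1.923 -1.342 1.372
v -1.313 -1.434 1.199
v -1.777 -2.278 2.388
v -1.311 -1.169 1.443
v -1.502 -0.958 1.664
v -1.827 -0.87 1.793
v -2.183 -0.931 1.787
v -2.455 -1.122 1.65
v -2.559 -1.383 1.424
v -2.461 -1.632 1.182
v -2.192 -1.788 0.999
v -1.837 -1.802 0.935
v -1.51 -1.67 1.01
f 2 4 1
f 5 2 1
f 1 4 3
f 3 5 1
f 2 8 4
f 6 2 5
f 6 8 2
f 4 8 3
f 7 5 3
f 3 8 7
f 7 6 5
f 8 6 7
f 9 46 25
f 46 20 49
f 25 49 14
f 46 49 25
f 9 25 21
f 25 14 26
f 21 26 10
f 25 26 21
f 9 21 30
f 21 10 31
f 30 31 16
f 21 31 30
f 9 30 42
f 30 16 45
f 42 45 19
f 30 45 42
f 9 42 46
f 42 19 50
f 46 50 20
f 42 50 46
f 10 26 37
f 26 14 40
f 37 40 18
f 26 40 37
f 14 49 27
f 49 20 48
f 27 48 13
f 49 48 27
f 20 50 47
f 50 19 43
f 47 43 11
f 50 43 47
f 19 45 44
f 45 16 32
f 44 32 15
f 45 32 44
f 16 31 36
f 31 10 33
f 36 33 17
f 31 33 36
f 12 38 24
f 38 18 39
f 24 39 13
f 38 39 24
f 12 24 22
f 24 13 23
f 22 23 11
f 24 23 22
f 12 22 29
f 22 11 28
f 29 28 15
f 22 28 29
f 12 29 34
f 29 15 35
f 34 35 17
f 29 35 34
f 12 34 38
f 34 17 41
f 38 41 18
f 34 41 38
f 13 39 27
f 39 18 40
f 27 40 14
f 39 40 27
f 11 23 47
f 23 13 48
f 47 48 20
f 23 48 47
f 15 28 44
f 28 11 43
f 44 43 19
f 28 43 44
f 17 35 36
f 35 15 32
f 36 32 16
f 35 32 36
f 18 41 37
f 41 17 33
f 37 33 10
f 41 33 37
f 52 51 55
f 52 55 53
f 53 55 56
f 53 56 54
f 55 51 57
f 55 57 56
f 56 57 58
f 56 58 54
f 57 51 59
f 57 59 58
f 58 59 60
f 58 60 54
f 59 51 61
f 59 61 60
f 60 61 62
f 60 62 54
f 61 51 63
f 61 63 62
f 62 63 64
f 62 64 54
f 63 51 65
f 63 65 64
f 64 65 66
f 64 66 54
f 65 51 67
f 65 67 66
f 66 67 68
f 66 68 54
f 67 51 69
f 67 69 68
f 68 69 70
f 68 70 54
f 69 51 71
f 69 71 70
f 70 71 72
f 70 72 54
f 71 51 73
f 71 73 72
f 72 73 74
f 72 74 54
f 73 51 75
f 73 75 74
f 74 75 76
f 74 76 54
f 75 51 77
f 75 77 76
f 76 77 78
f 76 78 54
f 77 51 79
f 77 79 78
f 78 79 80
f 78 80 54
f 79 51 52
f 79 52 80
f 80 52 53
f 80 53 54
f 82 81 85
f 82 85 83
f 83 85 86
f 83 86 84
f 85 81 87
f 85 87 86
f 86 87 88
f 86 88 84
f 87 81 89
f 87 89 88
f 88 89 90
f 88 90 84
f 89 81 91
f 89 91 90
f 90 91 92
f 90 92 84
f 91 81 93
f 91 93 92
f 92 93 94
f 92 94 84
f 93 81 95
f 93 95 94
f 94 95 96
f 94 96 84
f 95 81 97
f 95 97 96
f 96 97 98
f 96 98 84
f 97 81 99
f 97 99 98
f 98 99 100
f 98 100 84
f 99 81 101
f 99 101 100
f 100 101 102
f 100 102 84
f 101 81 103
f 101 103 102
f 102 103 104
f 102 104 84
f 103 81 105
f 103 105 104
f 104 105 106
f 104 106 84
f 105 81 107
f 105 107 106
f 106 107 108
f 106 108 84
f 107 81 109
f 107 109 108
f 108 109 110
f 108 110 84
f 109 81 111
f 109 111 110
f 110 111 112
f 110 112 84
f 111 81 82
f 111 82 112
f 112 82 83
f 112 83 84
f 114 113 116
f 114 116 115
f 116 113 117
f 116 117 115
f 117 113 118
f 117 118 115
f 118 113 119
f 118 119 115
f 119 113 120
f 119 120 115
f 120 113 121
f 120 121 115
f 121 113 122
f 121 122 115
f 122 113 123
f 122 123 115
f 123 113 124
f 123 124 115
f 124 113 125
f 124 125 115
f 125 113 114
f 125 114 115



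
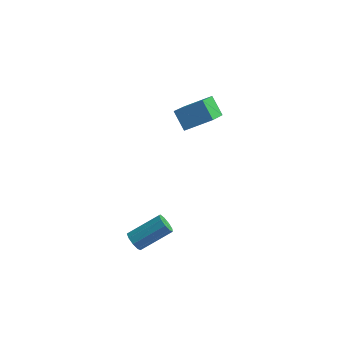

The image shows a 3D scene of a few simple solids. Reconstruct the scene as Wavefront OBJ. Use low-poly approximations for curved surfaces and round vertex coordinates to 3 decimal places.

v -0.972 -3.404 -1.676
v -0.681 -3.273 -2.197
v 0.643 -2.186 -1.184
v 0.352 -2.316 -0.664
v -0.974 -2.986 -2.121
v 0.349 -1.899 -1.108
v -1.267 -2.895 -1.838
v 0.057 -1.807 -0.825
v -1.421 -3.041 -1.479
v -0.097 -1.954 -0.466
v -1.365 -3.357 -1.212
v -0.041 -2.27 -0.199
v -1.125 -3.695 -1.163
v 0.198 -2.608 -0.15
v -0.814 -3.897 -1.354
v 0.51 -2.809 -0.341
v -0.576 -3.867 -1.696
v 0.748 -2.78 -0.683
v -0.524 -3.621 -2.029
v 0.8 -2.534 -1.016
v -0.209 1.738 3.192
v -0.992 2.284 4.075
v -0.327 3.549 1.967
v -1.109 4.095 2.85
v 1.129 2.365 3.99
v 0.347 2.911 4.873
v 1.012 4.176 2.765
v 0.229 4.722 3.648
f 2 1 5
f 2 5 3
f 3 5 6
f 3 6 4
f 5 1 7
f 5 7 6
f 6 7 8
f 6 8 4
f 7 1 9
f 7 9 8
f 8 9 10
f 8 10 4
f 9 1 11
f 9 11 10
f 10 11 12
f 10 12 4
f 11 1 13
f 11 13 12
f 12 13 14
f 12 14 4
f 13 1 15
f 13 15 14
f 14 15 16
f 14 16 4
f 15 1 17
f 15 17 16
f 16 17 18
f 16 18 4
f 17 1 19
f 17 19 18
f 18 19 20
f 18 20 4
f 19 1 2
f 19 2 20
f 20 2 3
f 20 3 4
f 22 24 21
f 25 22 21
f 21 24 23
f 23 25 21
f 22 28 24
f 26 22 25
f 26 28 22
f 24 28 23
f 27 25 23
f 23 28 27
f 27 26 25
f 28 26 27

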